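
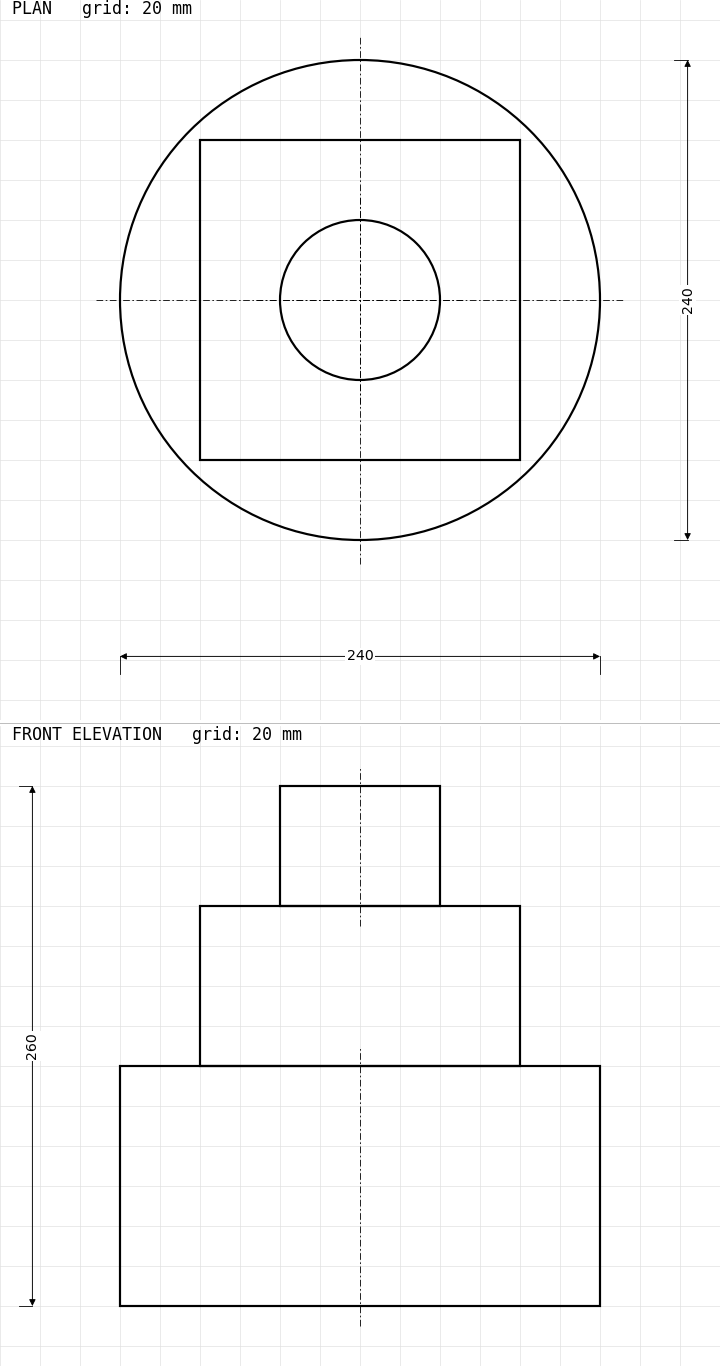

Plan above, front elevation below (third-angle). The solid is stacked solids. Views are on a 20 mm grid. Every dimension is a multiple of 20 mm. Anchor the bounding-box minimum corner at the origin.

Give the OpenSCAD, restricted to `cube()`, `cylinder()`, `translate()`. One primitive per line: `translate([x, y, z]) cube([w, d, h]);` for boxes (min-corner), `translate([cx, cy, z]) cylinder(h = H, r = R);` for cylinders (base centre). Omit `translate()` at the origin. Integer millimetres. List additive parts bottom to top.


translate([120, 120, 0]) cylinder(h = 120, r = 120);
translate([40, 40, 120]) cube([160, 160, 80]);
translate([120, 120, 200]) cylinder(h = 60, r = 40);


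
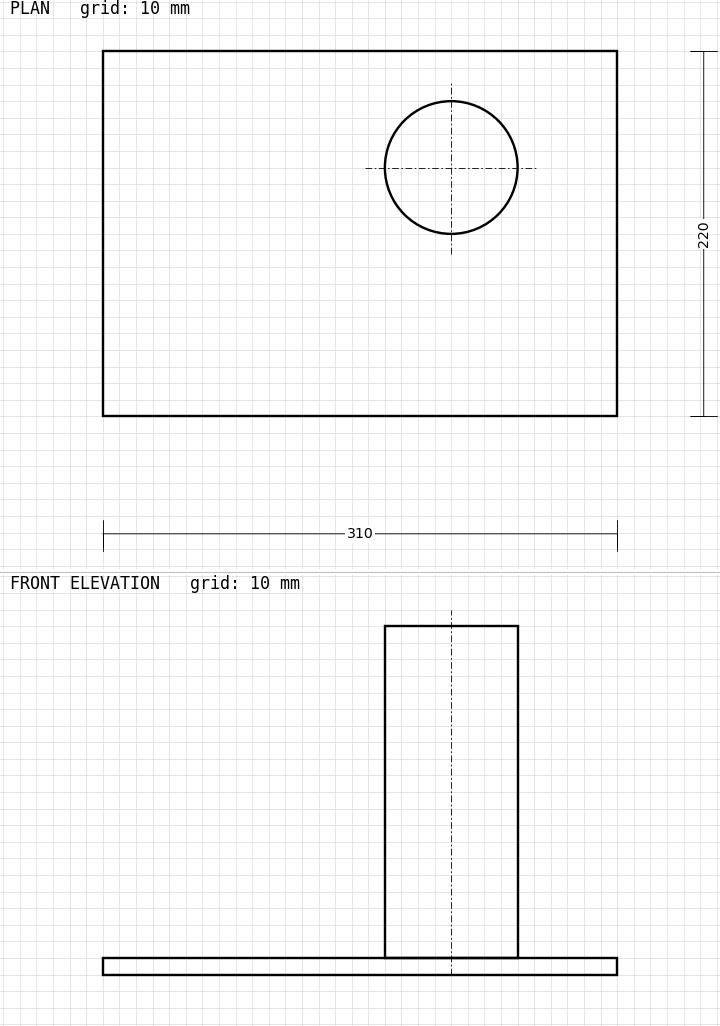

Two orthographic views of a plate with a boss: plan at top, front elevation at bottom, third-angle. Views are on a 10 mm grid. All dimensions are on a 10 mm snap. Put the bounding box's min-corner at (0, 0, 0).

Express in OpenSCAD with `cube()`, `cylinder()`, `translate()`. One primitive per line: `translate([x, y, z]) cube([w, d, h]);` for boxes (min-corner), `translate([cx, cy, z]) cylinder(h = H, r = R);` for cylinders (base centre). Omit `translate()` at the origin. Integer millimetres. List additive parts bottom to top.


cube([310, 220, 10]);
translate([210, 150, 10]) cylinder(h = 200, r = 40);


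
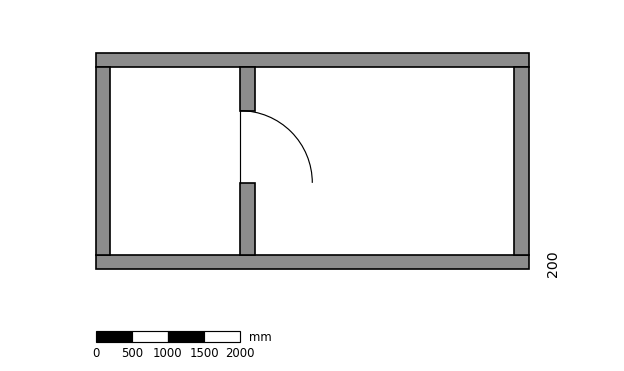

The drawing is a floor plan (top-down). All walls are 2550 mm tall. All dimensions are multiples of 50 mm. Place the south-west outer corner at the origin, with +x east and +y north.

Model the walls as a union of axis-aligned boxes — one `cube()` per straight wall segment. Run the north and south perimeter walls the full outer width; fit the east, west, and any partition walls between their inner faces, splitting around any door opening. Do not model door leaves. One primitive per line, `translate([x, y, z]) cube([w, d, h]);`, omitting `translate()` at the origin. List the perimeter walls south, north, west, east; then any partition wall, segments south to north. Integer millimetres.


cube([6000, 200, 2550]);
translate([0, 2800, 0]) cube([6000, 200, 2550]);
translate([0, 200, 0]) cube([200, 2600, 2550]);
translate([5800, 200, 0]) cube([200, 2600, 2550]);
translate([2000, 200, 0]) cube([200, 1000, 2550]);
translate([2000, 2200, 0]) cube([200, 600, 2550]);


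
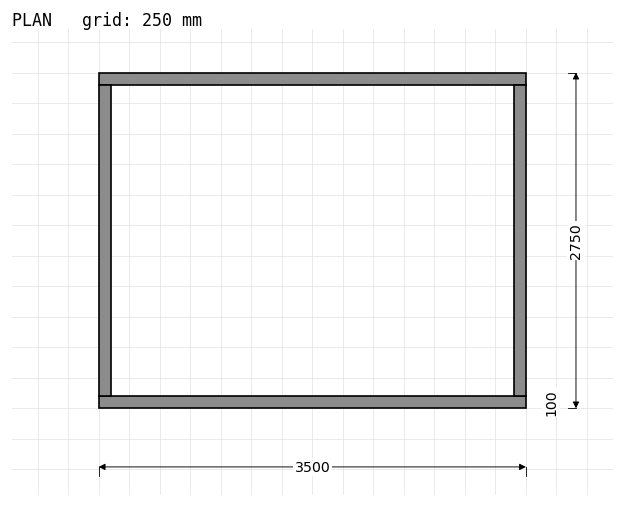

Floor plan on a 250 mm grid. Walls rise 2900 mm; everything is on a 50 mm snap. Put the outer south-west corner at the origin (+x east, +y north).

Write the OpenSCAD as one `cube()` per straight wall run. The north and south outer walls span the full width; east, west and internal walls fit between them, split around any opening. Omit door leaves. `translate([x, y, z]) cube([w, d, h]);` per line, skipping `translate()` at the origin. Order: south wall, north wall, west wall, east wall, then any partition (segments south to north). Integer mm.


cube([3500, 100, 2900]);
translate([0, 2650, 0]) cube([3500, 100, 2900]);
translate([0, 100, 0]) cube([100, 2550, 2900]);
translate([3400, 100, 0]) cube([100, 2550, 2900]);


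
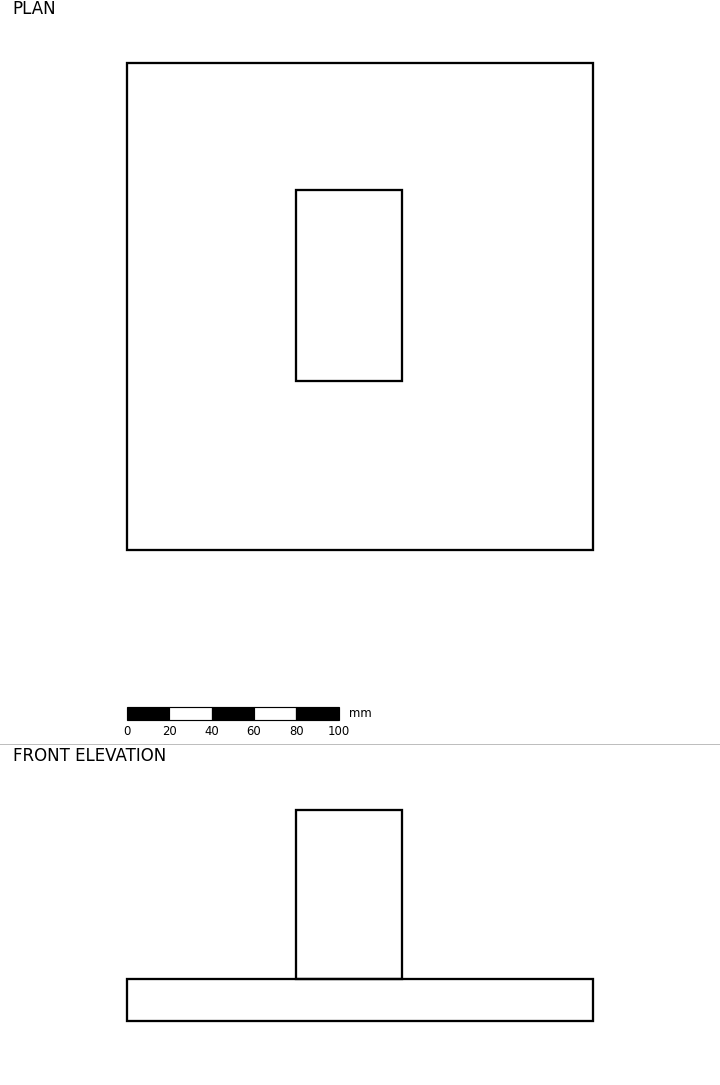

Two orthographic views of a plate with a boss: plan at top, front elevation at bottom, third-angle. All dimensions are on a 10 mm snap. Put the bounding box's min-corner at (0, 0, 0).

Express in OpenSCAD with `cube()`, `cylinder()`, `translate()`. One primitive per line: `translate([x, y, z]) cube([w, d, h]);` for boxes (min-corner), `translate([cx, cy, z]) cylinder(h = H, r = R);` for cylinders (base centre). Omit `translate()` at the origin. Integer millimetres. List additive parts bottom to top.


cube([220, 230, 20]);
translate([80, 80, 20]) cube([50, 90, 80]);


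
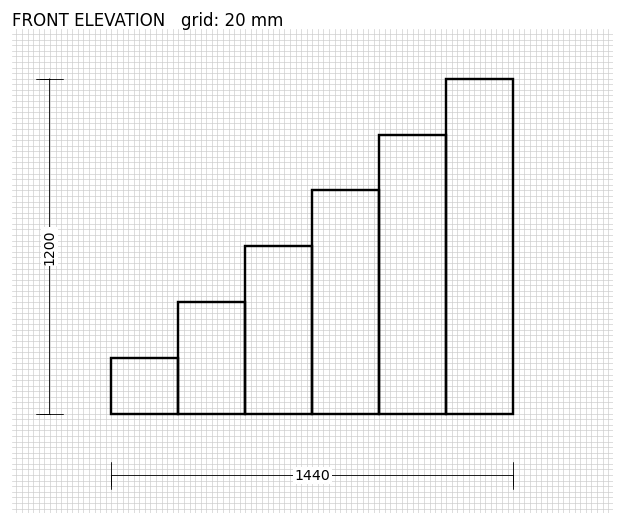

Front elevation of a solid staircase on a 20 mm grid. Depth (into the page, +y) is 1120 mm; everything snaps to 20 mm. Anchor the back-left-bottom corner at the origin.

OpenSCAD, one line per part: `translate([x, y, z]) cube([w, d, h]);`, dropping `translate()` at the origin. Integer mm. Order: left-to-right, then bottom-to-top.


cube([240, 1120, 200]);
translate([240, 0, 0]) cube([240, 1120, 400]);
translate([480, 0, 0]) cube([240, 1120, 600]);
translate([720, 0, 0]) cube([240, 1120, 800]);
translate([960, 0, 0]) cube([240, 1120, 1000]);
translate([1200, 0, 0]) cube([240, 1120, 1200]);


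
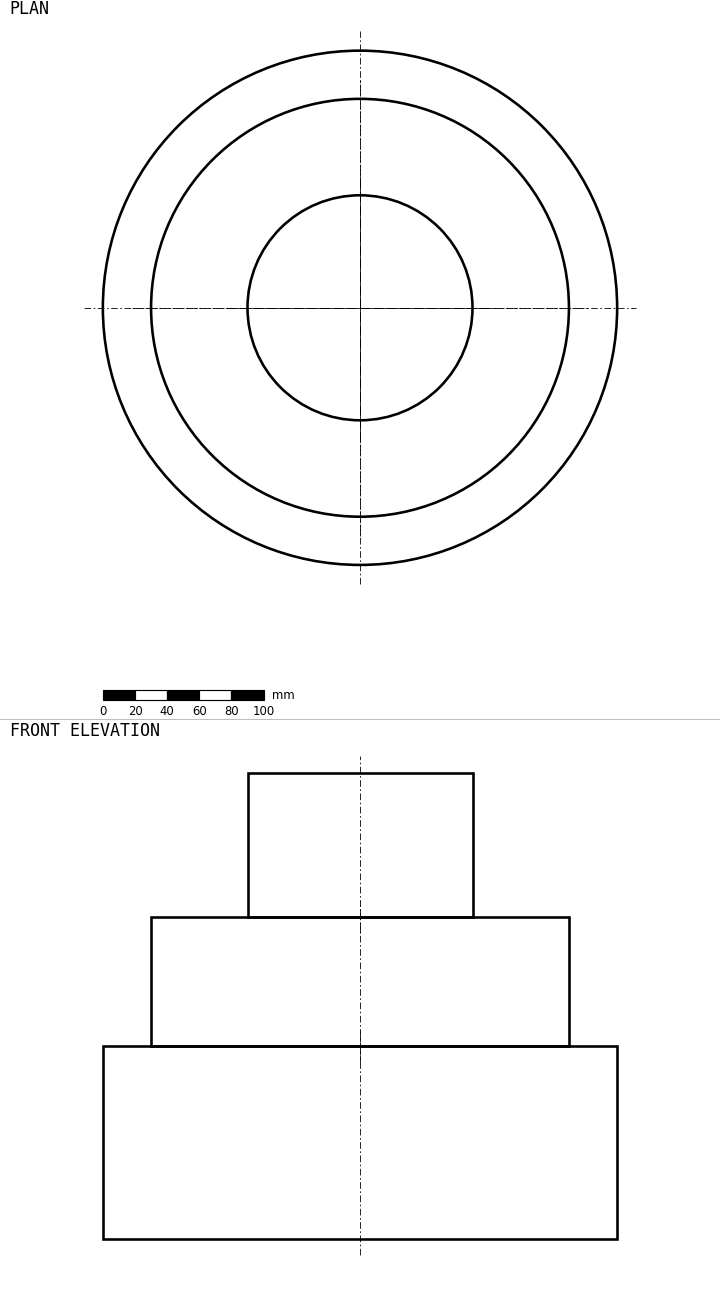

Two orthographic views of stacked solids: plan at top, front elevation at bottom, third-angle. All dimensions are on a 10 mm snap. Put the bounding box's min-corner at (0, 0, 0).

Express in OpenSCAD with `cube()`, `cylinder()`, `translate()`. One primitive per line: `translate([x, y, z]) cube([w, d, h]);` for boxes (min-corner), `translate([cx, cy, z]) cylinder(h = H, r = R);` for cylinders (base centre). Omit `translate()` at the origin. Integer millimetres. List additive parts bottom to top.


translate([160, 160, 0]) cylinder(h = 120, r = 160);
translate([160, 160, 120]) cylinder(h = 80, r = 130);
translate([160, 160, 200]) cylinder(h = 90, r = 70);


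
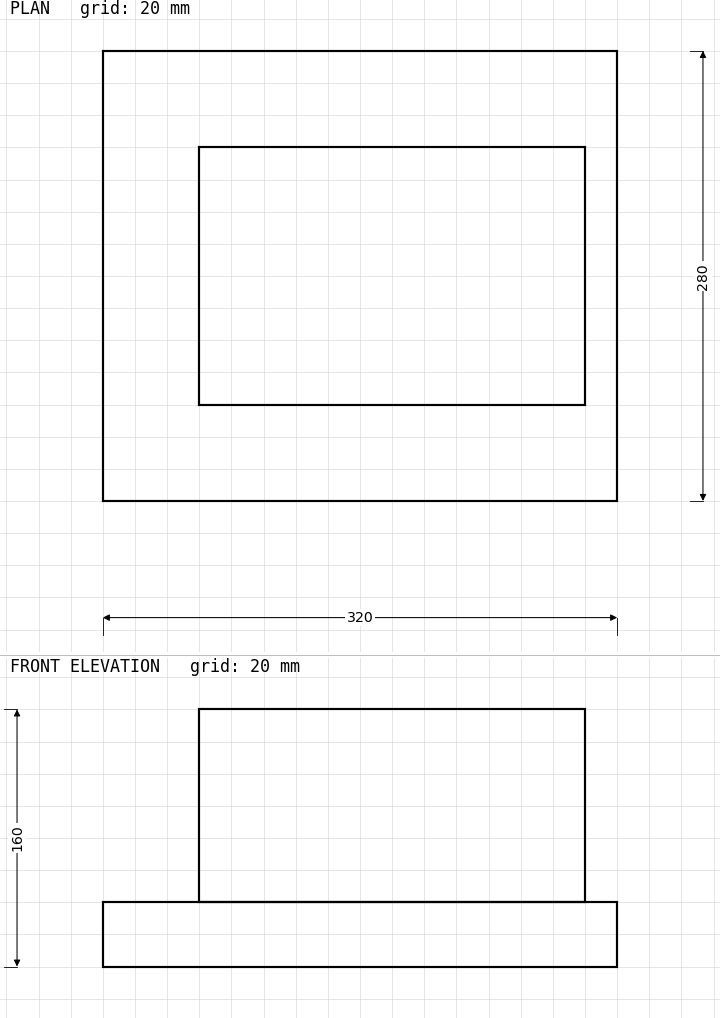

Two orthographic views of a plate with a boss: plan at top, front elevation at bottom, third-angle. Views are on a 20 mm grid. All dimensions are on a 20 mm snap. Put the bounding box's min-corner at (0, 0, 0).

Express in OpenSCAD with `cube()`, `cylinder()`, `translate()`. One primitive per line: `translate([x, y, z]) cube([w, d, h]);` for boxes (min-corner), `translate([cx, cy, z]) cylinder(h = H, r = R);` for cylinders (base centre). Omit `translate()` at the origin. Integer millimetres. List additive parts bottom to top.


cube([320, 280, 40]);
translate([60, 60, 40]) cube([240, 160, 120]);


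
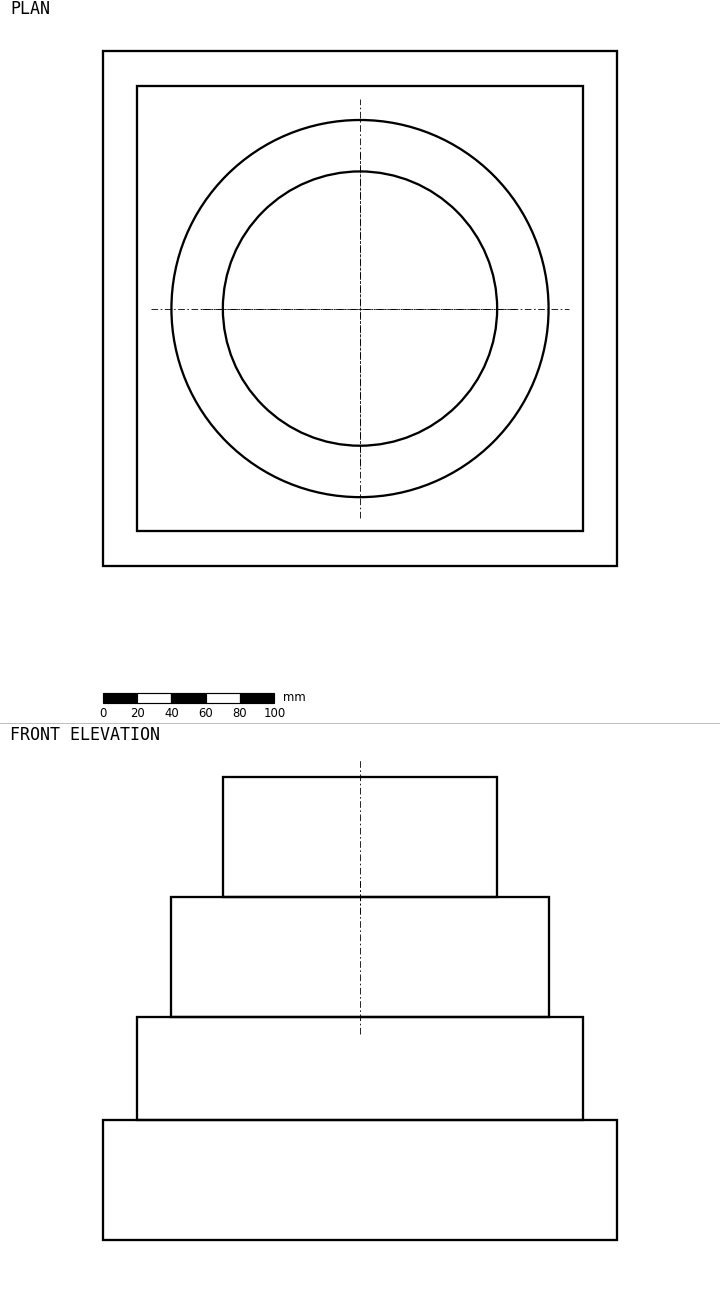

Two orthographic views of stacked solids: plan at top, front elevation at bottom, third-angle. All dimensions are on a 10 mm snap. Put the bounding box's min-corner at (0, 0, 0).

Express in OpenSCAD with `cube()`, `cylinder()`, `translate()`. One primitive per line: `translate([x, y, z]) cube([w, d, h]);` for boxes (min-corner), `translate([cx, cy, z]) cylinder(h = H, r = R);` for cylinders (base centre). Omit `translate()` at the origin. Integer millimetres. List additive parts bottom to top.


cube([300, 300, 70]);
translate([20, 20, 70]) cube([260, 260, 60]);
translate([150, 150, 130]) cylinder(h = 70, r = 110);
translate([150, 150, 200]) cylinder(h = 70, r = 80);


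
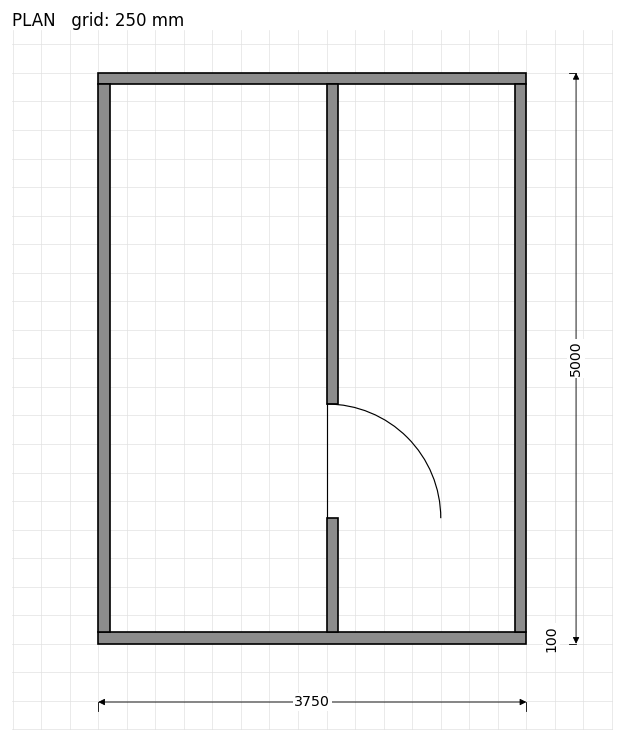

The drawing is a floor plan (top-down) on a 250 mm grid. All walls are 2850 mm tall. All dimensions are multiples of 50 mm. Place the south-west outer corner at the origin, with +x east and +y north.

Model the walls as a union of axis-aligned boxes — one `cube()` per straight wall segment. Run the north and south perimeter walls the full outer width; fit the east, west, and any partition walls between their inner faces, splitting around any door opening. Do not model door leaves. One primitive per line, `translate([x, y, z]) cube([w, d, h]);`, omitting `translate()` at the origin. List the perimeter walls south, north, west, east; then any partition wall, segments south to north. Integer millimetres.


cube([3750, 100, 2850]);
translate([0, 4900, 0]) cube([3750, 100, 2850]);
translate([0, 100, 0]) cube([100, 4800, 2850]);
translate([3650, 100, 0]) cube([100, 4800, 2850]);
translate([2000, 100, 0]) cube([100, 1000, 2850]);
translate([2000, 2100, 0]) cube([100, 2800, 2850]);


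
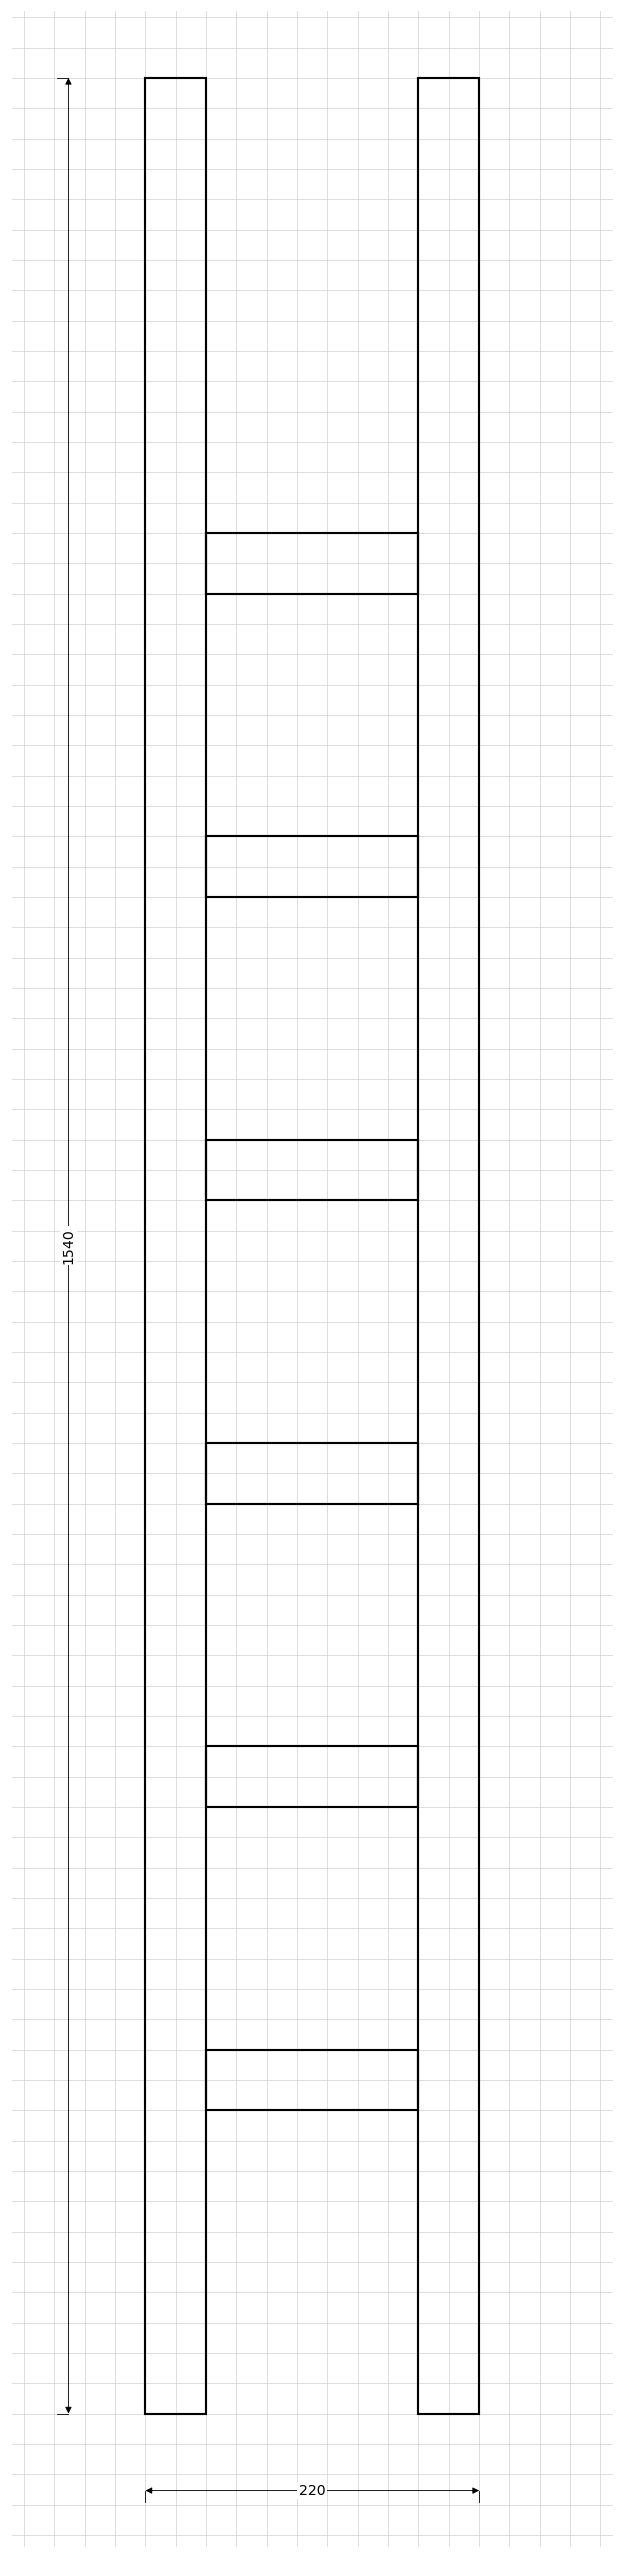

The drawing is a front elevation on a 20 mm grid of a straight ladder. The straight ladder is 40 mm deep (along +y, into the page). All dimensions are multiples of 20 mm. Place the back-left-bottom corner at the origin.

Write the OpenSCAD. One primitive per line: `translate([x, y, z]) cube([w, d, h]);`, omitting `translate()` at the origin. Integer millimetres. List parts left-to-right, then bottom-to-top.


cube([40, 40, 1540]);
translate([40, 0, 200]) cube([140, 40, 40]);
translate([40, 0, 400]) cube([140, 40, 40]);
translate([40, 0, 600]) cube([140, 40, 40]);
translate([40, 0, 800]) cube([140, 40, 40]);
translate([40, 0, 1000]) cube([140, 40, 40]);
translate([40, 0, 1200]) cube([140, 40, 40]);
translate([180, 0, 0]) cube([40, 40, 1540]);


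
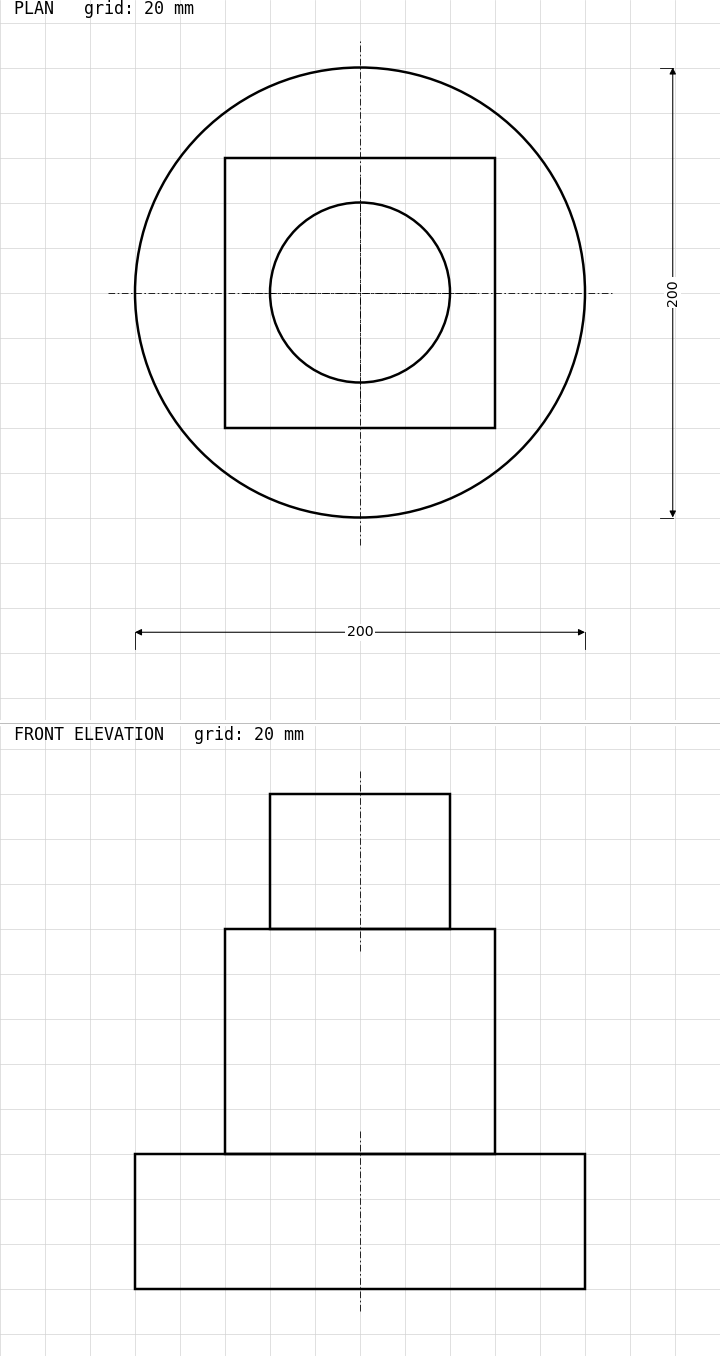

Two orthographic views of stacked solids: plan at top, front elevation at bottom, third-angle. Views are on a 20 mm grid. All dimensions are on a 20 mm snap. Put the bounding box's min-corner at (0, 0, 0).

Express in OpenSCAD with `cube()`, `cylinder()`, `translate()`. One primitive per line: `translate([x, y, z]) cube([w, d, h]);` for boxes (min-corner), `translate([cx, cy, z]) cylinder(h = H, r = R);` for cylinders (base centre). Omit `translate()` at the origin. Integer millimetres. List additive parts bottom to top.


translate([100, 100, 0]) cylinder(h = 60, r = 100);
translate([40, 40, 60]) cube([120, 120, 100]);
translate([100, 100, 160]) cylinder(h = 60, r = 40);


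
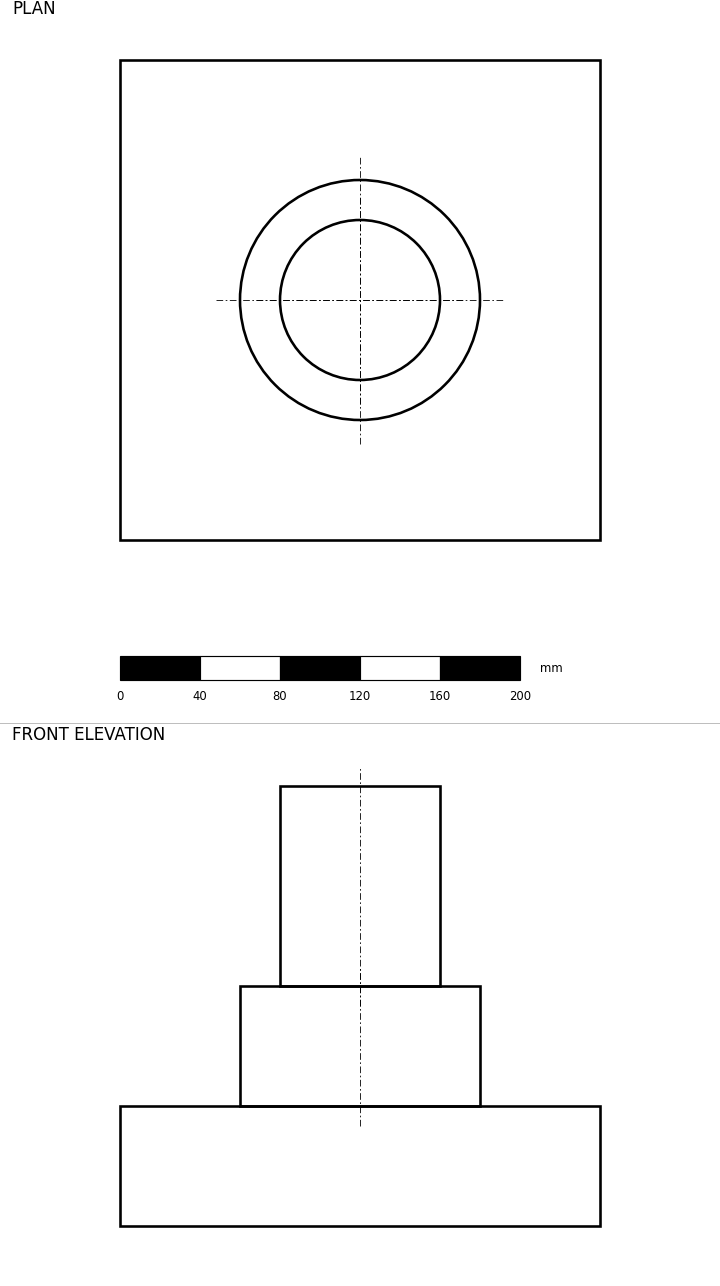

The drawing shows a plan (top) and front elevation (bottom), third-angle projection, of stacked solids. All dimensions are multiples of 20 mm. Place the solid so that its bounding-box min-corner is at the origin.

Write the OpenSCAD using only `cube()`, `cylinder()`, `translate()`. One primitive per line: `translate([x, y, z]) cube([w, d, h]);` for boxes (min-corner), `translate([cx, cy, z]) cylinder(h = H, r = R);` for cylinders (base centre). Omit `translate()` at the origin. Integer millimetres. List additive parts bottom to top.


cube([240, 240, 60]);
translate([120, 120, 60]) cylinder(h = 60, r = 60);
translate([120, 120, 120]) cylinder(h = 100, r = 40);


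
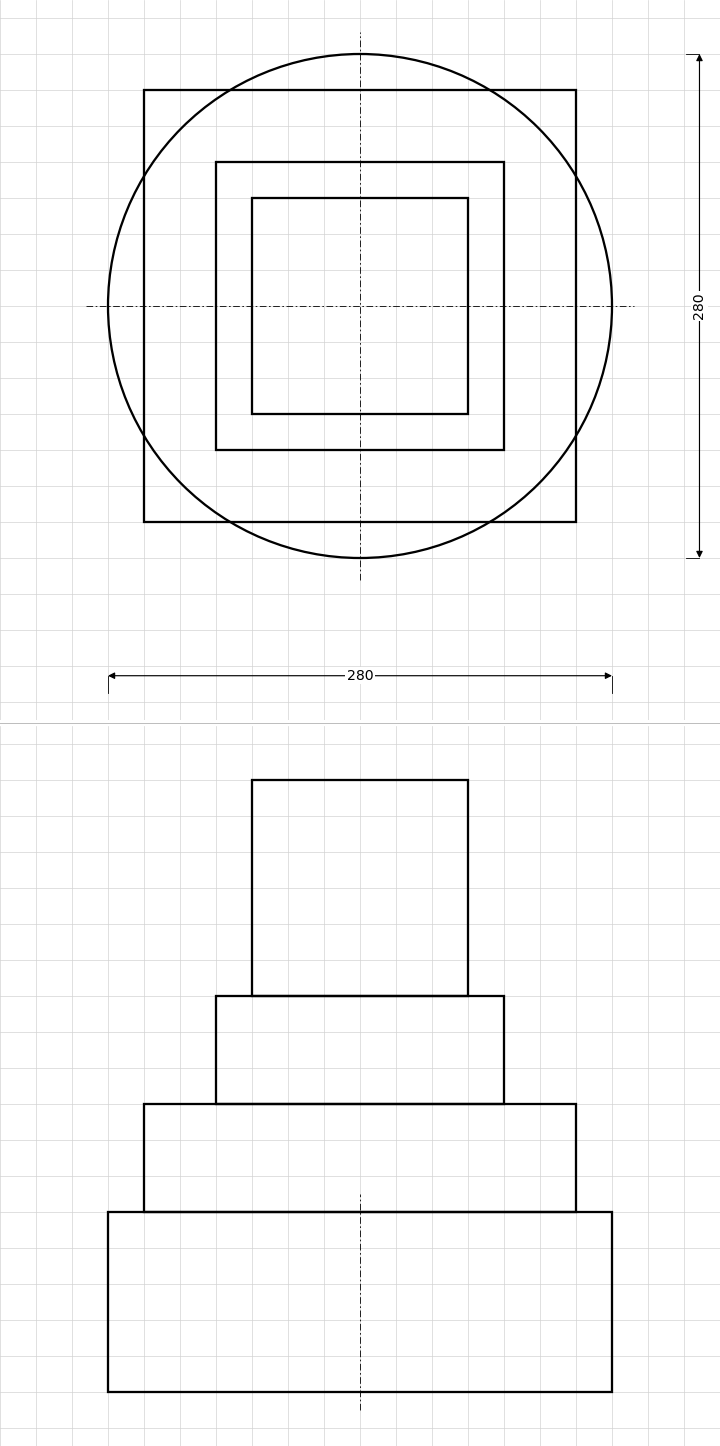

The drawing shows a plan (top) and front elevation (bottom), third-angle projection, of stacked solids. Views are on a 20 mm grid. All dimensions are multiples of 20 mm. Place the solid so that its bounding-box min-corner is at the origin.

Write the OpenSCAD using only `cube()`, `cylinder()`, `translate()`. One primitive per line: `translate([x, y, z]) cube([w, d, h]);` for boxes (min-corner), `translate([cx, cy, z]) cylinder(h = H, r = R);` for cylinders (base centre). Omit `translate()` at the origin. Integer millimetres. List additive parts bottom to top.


translate([140, 140, 0]) cylinder(h = 100, r = 140);
translate([20, 20, 100]) cube([240, 240, 60]);
translate([60, 60, 160]) cube([160, 160, 60]);
translate([80, 80, 220]) cube([120, 120, 120]);


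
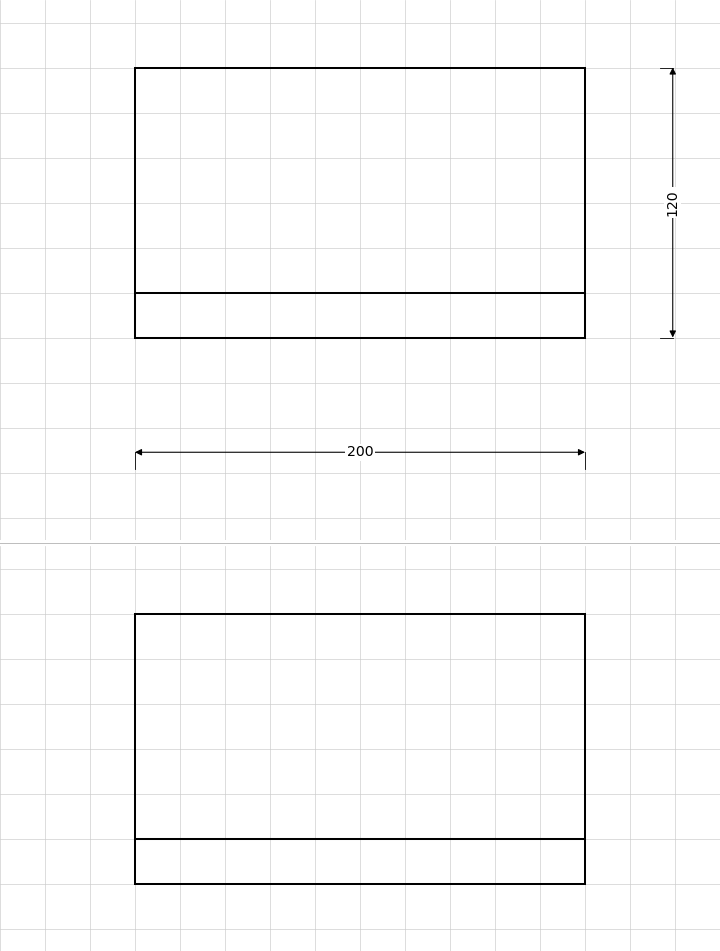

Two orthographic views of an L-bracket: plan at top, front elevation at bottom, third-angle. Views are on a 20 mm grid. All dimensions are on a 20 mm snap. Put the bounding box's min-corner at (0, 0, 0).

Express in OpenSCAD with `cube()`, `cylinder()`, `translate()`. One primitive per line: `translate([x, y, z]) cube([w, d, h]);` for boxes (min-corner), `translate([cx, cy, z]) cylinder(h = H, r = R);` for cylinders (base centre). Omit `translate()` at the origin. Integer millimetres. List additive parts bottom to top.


cube([200, 120, 20]);
translate([0, 0, 20]) cube([200, 20, 100]);


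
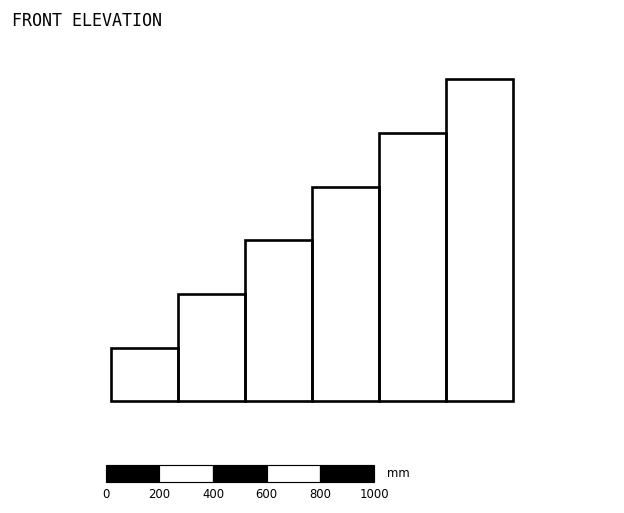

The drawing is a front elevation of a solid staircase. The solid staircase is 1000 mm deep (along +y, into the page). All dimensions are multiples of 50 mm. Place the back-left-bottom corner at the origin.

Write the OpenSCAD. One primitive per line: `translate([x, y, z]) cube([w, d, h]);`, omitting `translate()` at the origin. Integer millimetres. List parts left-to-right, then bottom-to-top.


cube([250, 1000, 200]);
translate([250, 0, 0]) cube([250, 1000, 400]);
translate([500, 0, 0]) cube([250, 1000, 600]);
translate([750, 0, 0]) cube([250, 1000, 800]);
translate([1000, 0, 0]) cube([250, 1000, 1000]);
translate([1250, 0, 0]) cube([250, 1000, 1200]);


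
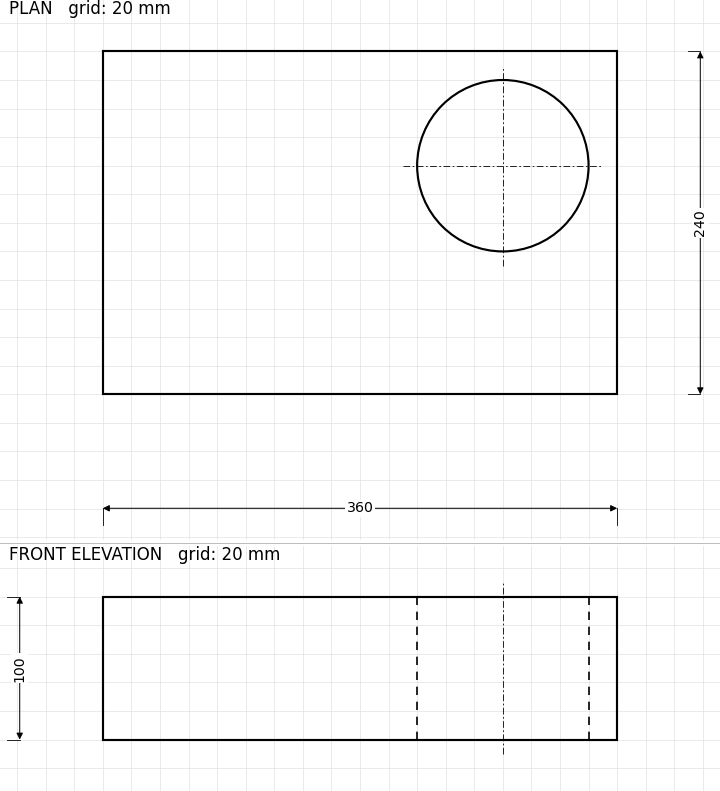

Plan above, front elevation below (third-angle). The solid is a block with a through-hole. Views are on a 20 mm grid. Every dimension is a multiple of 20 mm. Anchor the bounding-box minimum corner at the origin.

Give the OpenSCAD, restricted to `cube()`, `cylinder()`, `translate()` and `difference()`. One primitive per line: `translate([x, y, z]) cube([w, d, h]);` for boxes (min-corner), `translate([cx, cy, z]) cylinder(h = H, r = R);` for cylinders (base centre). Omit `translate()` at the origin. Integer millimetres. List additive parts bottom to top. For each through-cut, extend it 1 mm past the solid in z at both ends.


difference() {
  cube([360, 240, 100]);
  translate([280, 160, -1]) cylinder(h = 102, r = 60);
}


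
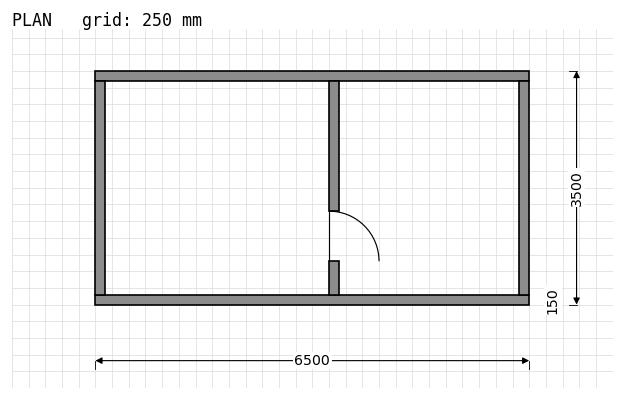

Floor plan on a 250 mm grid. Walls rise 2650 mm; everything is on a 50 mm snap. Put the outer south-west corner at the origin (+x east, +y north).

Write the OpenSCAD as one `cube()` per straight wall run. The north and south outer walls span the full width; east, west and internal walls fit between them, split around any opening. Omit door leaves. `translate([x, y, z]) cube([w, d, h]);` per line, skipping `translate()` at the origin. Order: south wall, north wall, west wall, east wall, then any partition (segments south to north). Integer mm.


cube([6500, 150, 2650]);
translate([0, 3350, 0]) cube([6500, 150, 2650]);
translate([0, 150, 0]) cube([150, 3200, 2650]);
translate([6350, 150, 0]) cube([150, 3200, 2650]);
translate([3500, 150, 0]) cube([150, 500, 2650]);
translate([3500, 1400, 0]) cube([150, 1950, 2650]);


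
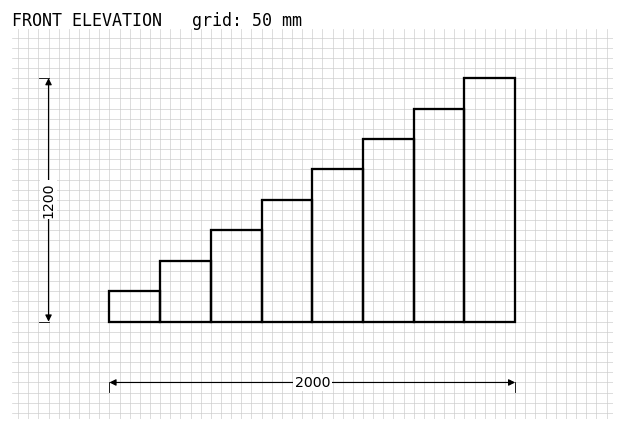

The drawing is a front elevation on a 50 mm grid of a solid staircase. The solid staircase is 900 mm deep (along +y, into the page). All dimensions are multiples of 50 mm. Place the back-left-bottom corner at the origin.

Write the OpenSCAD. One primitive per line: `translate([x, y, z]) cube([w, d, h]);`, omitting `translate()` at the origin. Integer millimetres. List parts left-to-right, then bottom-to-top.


cube([250, 900, 150]);
translate([250, 0, 0]) cube([250, 900, 300]);
translate([500, 0, 0]) cube([250, 900, 450]);
translate([750, 0, 0]) cube([250, 900, 600]);
translate([1000, 0, 0]) cube([250, 900, 750]);
translate([1250, 0, 0]) cube([250, 900, 900]);
translate([1500, 0, 0]) cube([250, 900, 1050]);
translate([1750, 0, 0]) cube([250, 900, 1200]);


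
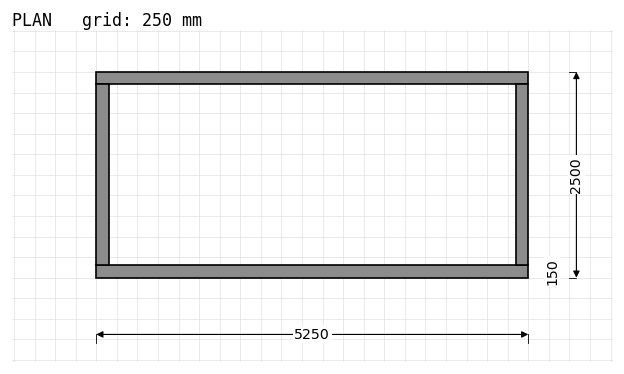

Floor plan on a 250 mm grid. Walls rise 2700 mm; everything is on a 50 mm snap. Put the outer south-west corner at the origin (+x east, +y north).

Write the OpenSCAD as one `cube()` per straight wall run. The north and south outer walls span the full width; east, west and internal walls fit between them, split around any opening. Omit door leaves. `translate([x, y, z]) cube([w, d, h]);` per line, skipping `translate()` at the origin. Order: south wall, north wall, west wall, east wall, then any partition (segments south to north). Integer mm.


cube([5250, 150, 2700]);
translate([0, 2350, 0]) cube([5250, 150, 2700]);
translate([0, 150, 0]) cube([150, 2200, 2700]);
translate([5100, 150, 0]) cube([150, 2200, 2700]);


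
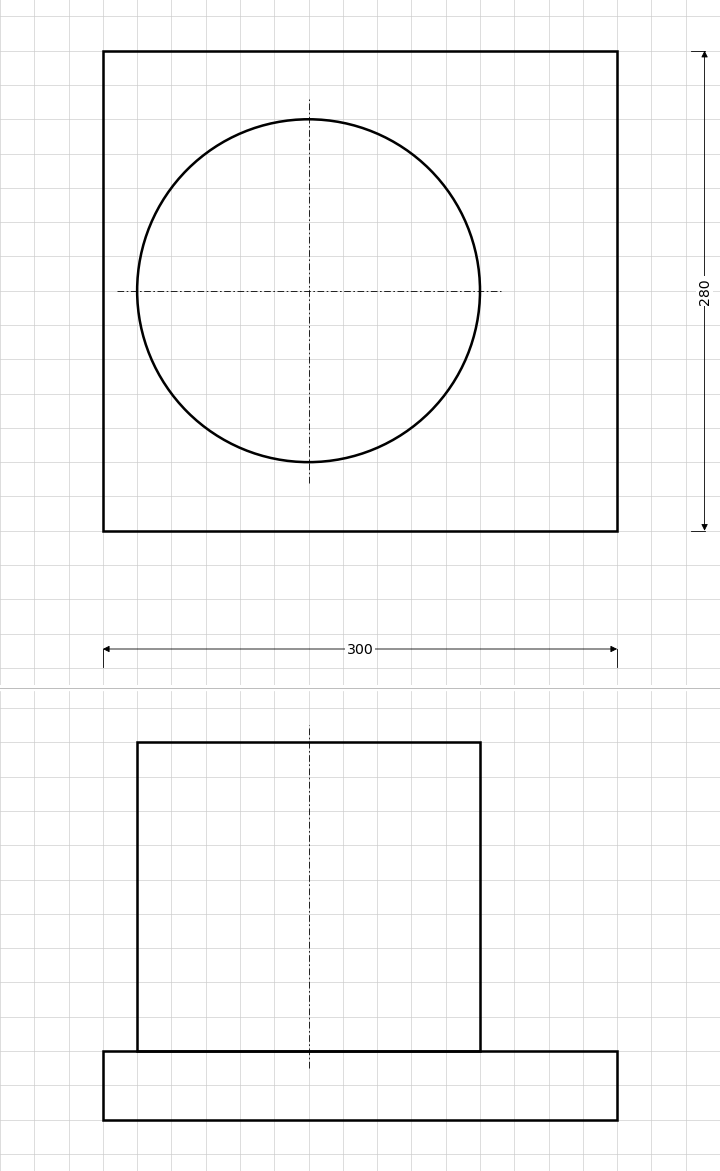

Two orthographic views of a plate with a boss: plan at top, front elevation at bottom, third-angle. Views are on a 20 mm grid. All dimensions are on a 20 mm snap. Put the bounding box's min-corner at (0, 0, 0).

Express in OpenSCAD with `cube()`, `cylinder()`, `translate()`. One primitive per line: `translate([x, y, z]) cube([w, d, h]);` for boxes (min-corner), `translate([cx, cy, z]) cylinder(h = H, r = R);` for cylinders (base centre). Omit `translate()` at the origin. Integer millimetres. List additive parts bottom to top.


cube([300, 280, 40]);
translate([120, 140, 40]) cylinder(h = 180, r = 100);


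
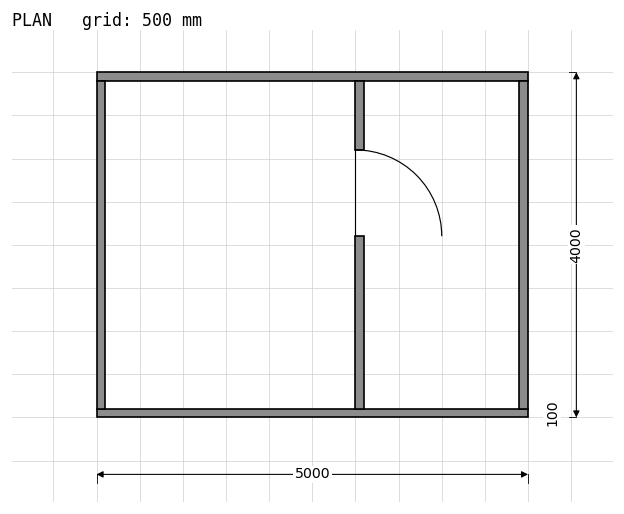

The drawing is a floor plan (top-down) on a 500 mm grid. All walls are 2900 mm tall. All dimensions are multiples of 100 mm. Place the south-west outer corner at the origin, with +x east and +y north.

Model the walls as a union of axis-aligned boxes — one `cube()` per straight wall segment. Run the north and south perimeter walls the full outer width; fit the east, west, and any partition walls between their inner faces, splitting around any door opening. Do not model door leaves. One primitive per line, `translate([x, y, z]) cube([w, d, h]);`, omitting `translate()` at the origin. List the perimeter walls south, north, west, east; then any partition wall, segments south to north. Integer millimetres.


cube([5000, 100, 2900]);
translate([0, 3900, 0]) cube([5000, 100, 2900]);
translate([0, 100, 0]) cube([100, 3800, 2900]);
translate([4900, 100, 0]) cube([100, 3800, 2900]);
translate([3000, 100, 0]) cube([100, 2000, 2900]);
translate([3000, 3100, 0]) cube([100, 800, 2900]);


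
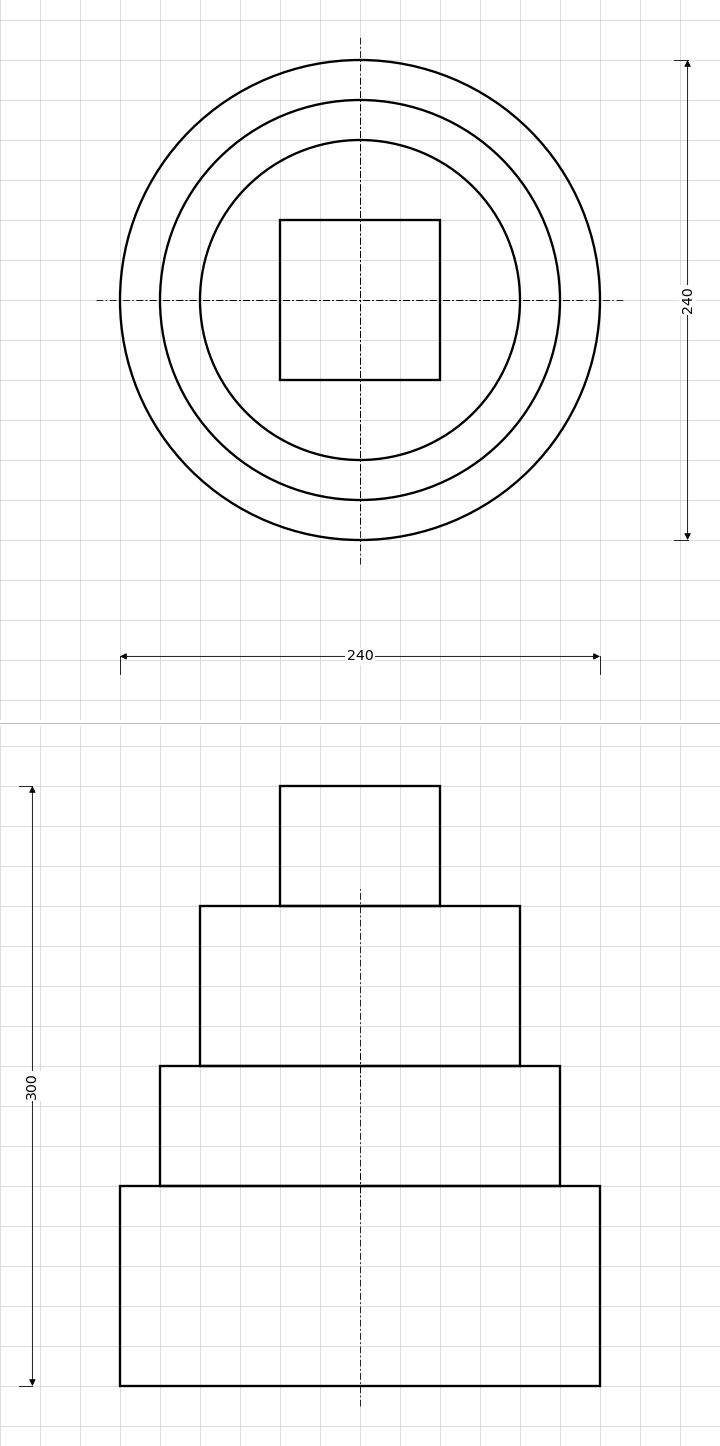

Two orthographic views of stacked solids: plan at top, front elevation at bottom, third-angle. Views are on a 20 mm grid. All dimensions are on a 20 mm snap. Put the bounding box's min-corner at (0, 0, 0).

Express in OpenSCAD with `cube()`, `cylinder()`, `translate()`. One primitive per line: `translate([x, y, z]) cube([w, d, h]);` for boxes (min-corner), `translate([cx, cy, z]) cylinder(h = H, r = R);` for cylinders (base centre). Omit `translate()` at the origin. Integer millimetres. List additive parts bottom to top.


translate([120, 120, 0]) cylinder(h = 100, r = 120);
translate([120, 120, 100]) cylinder(h = 60, r = 100);
translate([120, 120, 160]) cylinder(h = 80, r = 80);
translate([80, 80, 240]) cube([80, 80, 60]);


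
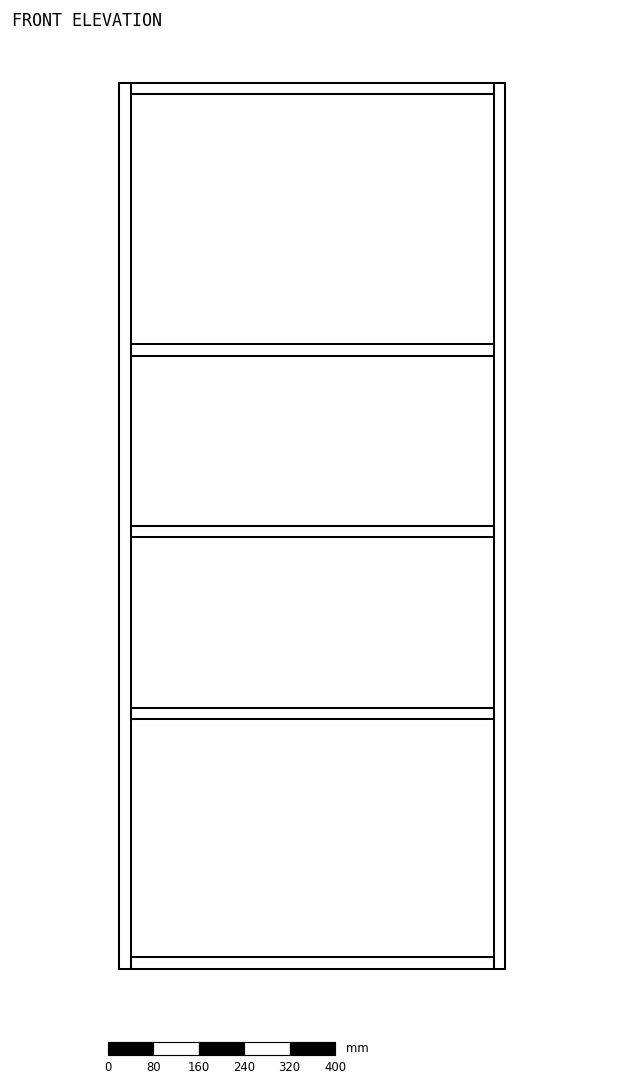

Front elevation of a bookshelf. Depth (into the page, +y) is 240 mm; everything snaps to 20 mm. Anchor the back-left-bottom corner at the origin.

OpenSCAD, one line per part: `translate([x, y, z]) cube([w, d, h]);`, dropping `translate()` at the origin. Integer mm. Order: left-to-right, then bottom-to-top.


cube([20, 240, 1560]);
translate([20, 0, 0]) cube([640, 240, 20]);
translate([20, 0, 440]) cube([640, 240, 20]);
translate([20, 0, 760]) cube([640, 240, 20]);
translate([20, 0, 1080]) cube([640, 240, 20]);
translate([20, 0, 1540]) cube([640, 240, 20]);
translate([660, 0, 0]) cube([20, 240, 1560]);


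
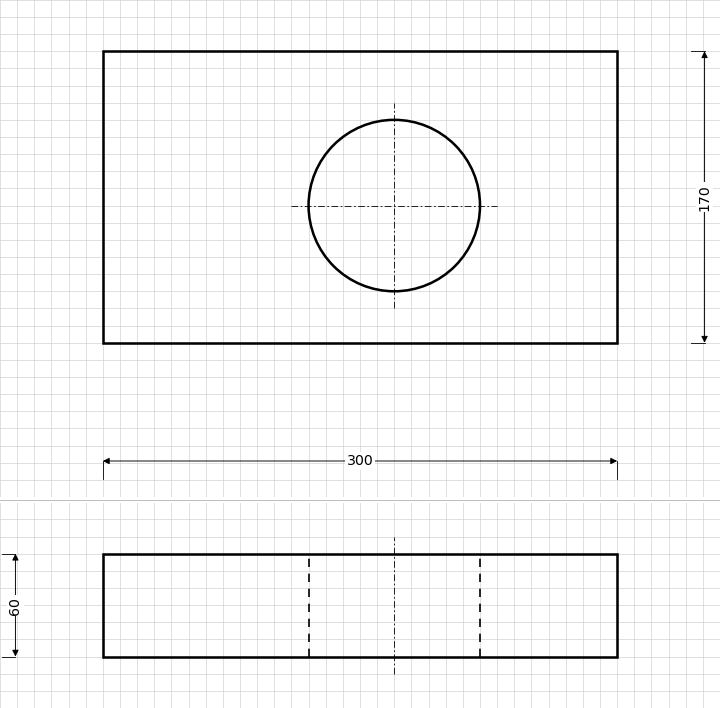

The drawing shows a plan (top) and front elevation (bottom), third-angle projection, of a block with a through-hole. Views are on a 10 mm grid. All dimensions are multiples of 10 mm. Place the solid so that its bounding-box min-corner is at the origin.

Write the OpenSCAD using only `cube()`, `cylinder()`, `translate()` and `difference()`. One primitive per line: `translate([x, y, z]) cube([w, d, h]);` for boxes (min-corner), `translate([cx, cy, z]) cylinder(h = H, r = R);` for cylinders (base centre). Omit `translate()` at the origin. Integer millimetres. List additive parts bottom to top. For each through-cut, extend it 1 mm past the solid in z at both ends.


difference() {
  cube([300, 170, 60]);
  translate([170, 80, -1]) cylinder(h = 62, r = 50);
}


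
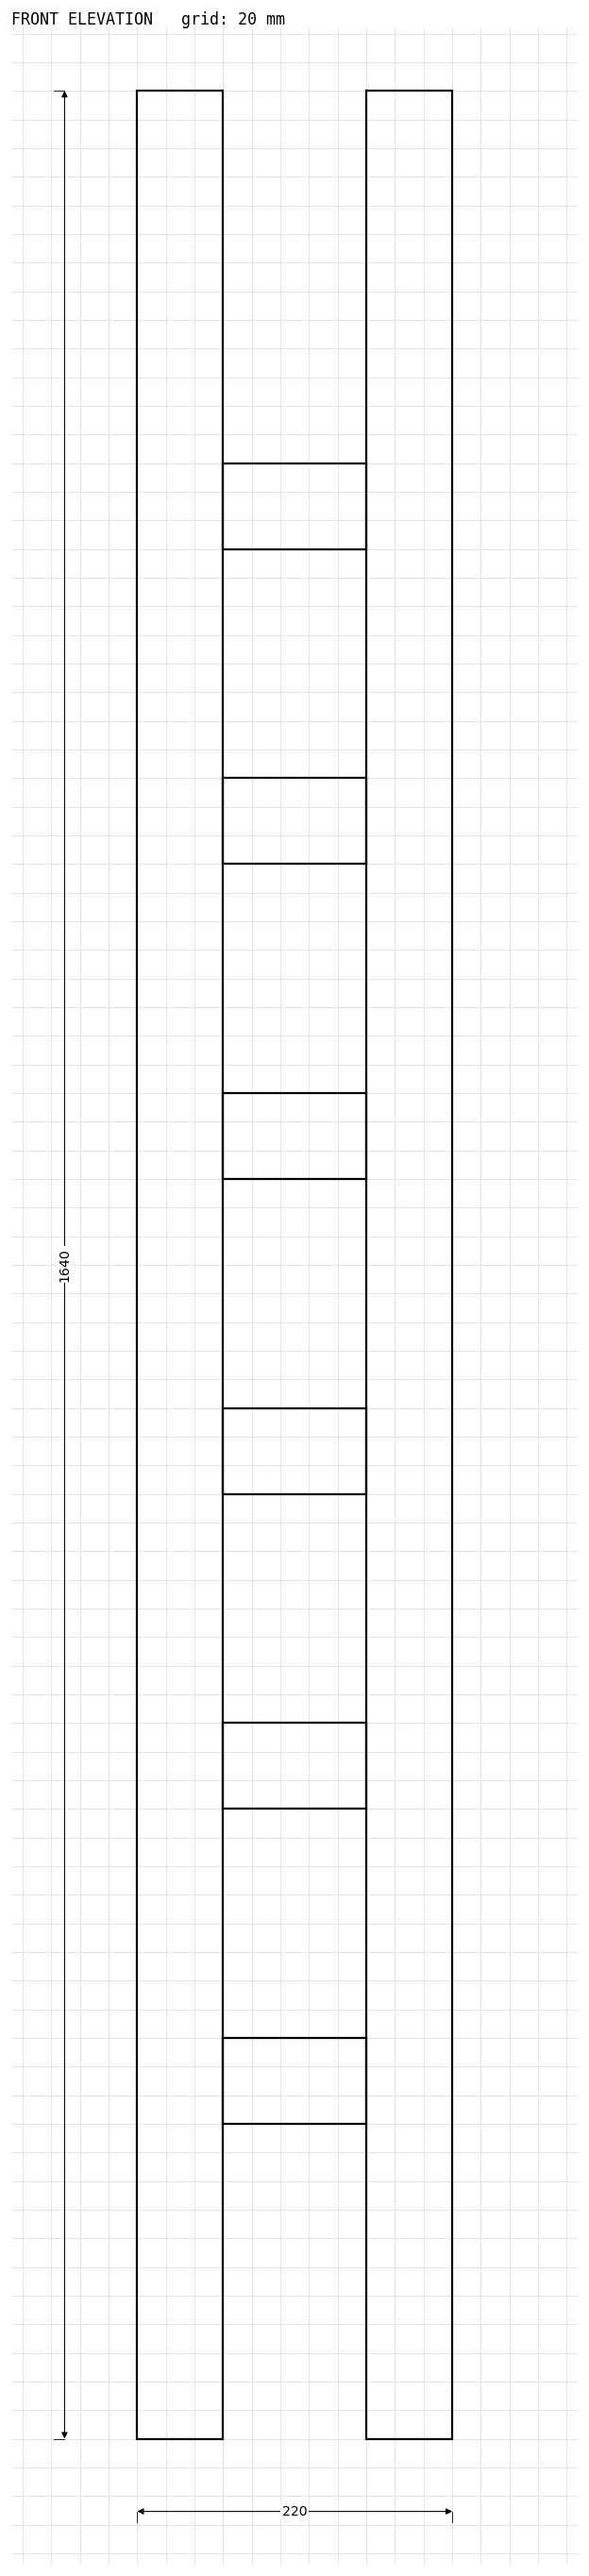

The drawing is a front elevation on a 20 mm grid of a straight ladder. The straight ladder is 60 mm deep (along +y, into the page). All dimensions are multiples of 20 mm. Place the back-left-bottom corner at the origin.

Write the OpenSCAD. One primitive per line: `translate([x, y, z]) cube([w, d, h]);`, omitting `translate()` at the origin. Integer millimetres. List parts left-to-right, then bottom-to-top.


cube([60, 60, 1640]);
translate([60, 0, 220]) cube([100, 60, 60]);
translate([60, 0, 440]) cube([100, 60, 60]);
translate([60, 0, 660]) cube([100, 60, 60]);
translate([60, 0, 880]) cube([100, 60, 60]);
translate([60, 0, 1100]) cube([100, 60, 60]);
translate([60, 0, 1320]) cube([100, 60, 60]);
translate([160, 0, 0]) cube([60, 60, 1640]);


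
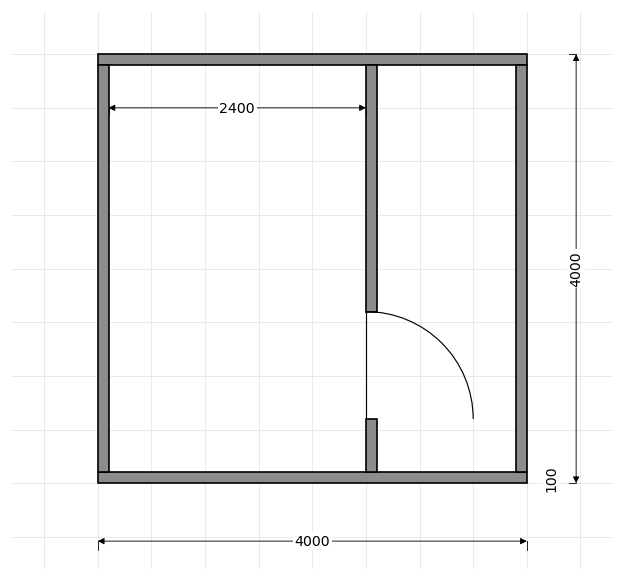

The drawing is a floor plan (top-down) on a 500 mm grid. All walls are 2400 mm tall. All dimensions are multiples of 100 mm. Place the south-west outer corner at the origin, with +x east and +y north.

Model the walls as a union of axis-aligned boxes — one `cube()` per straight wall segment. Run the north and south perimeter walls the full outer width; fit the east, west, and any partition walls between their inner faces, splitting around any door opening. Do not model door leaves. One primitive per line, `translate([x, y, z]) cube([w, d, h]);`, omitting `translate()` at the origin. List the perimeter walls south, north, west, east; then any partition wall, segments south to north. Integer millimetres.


cube([4000, 100, 2400]);
translate([0, 3900, 0]) cube([4000, 100, 2400]);
translate([0, 100, 0]) cube([100, 3800, 2400]);
translate([3900, 100, 0]) cube([100, 3800, 2400]);
translate([2500, 100, 0]) cube([100, 500, 2400]);
translate([2500, 1600, 0]) cube([100, 2300, 2400]);


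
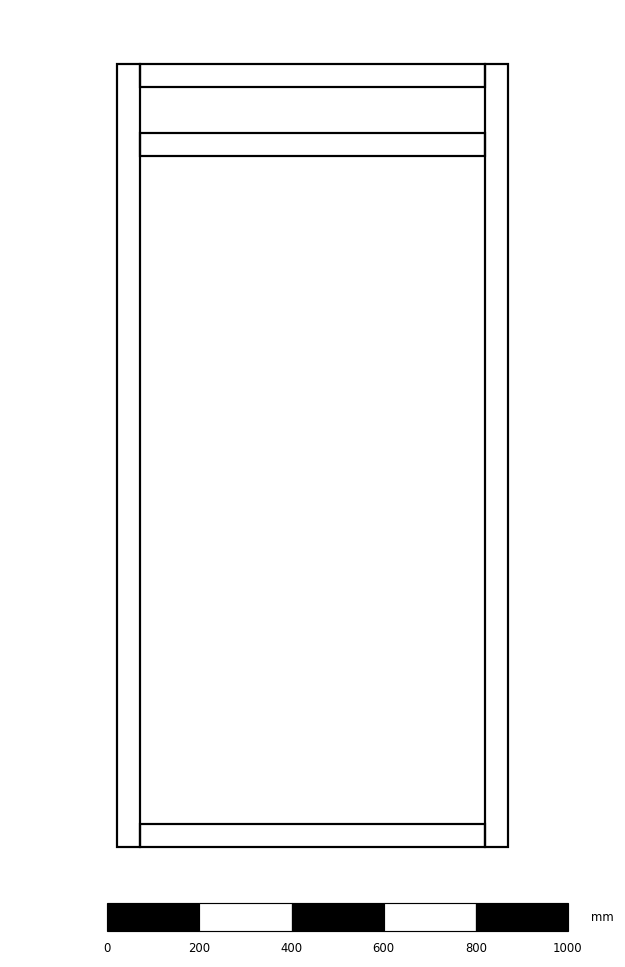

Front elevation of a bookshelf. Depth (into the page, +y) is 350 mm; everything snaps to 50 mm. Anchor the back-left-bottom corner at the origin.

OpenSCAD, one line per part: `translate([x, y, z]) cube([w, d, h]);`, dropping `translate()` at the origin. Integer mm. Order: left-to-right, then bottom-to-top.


cube([50, 350, 1700]);
translate([50, 0, 0]) cube([750, 350, 50]);
translate([50, 0, 1500]) cube([750, 350, 50]);
translate([50, 0, 1650]) cube([750, 350, 50]);
translate([800, 0, 0]) cube([50, 350, 1700]);


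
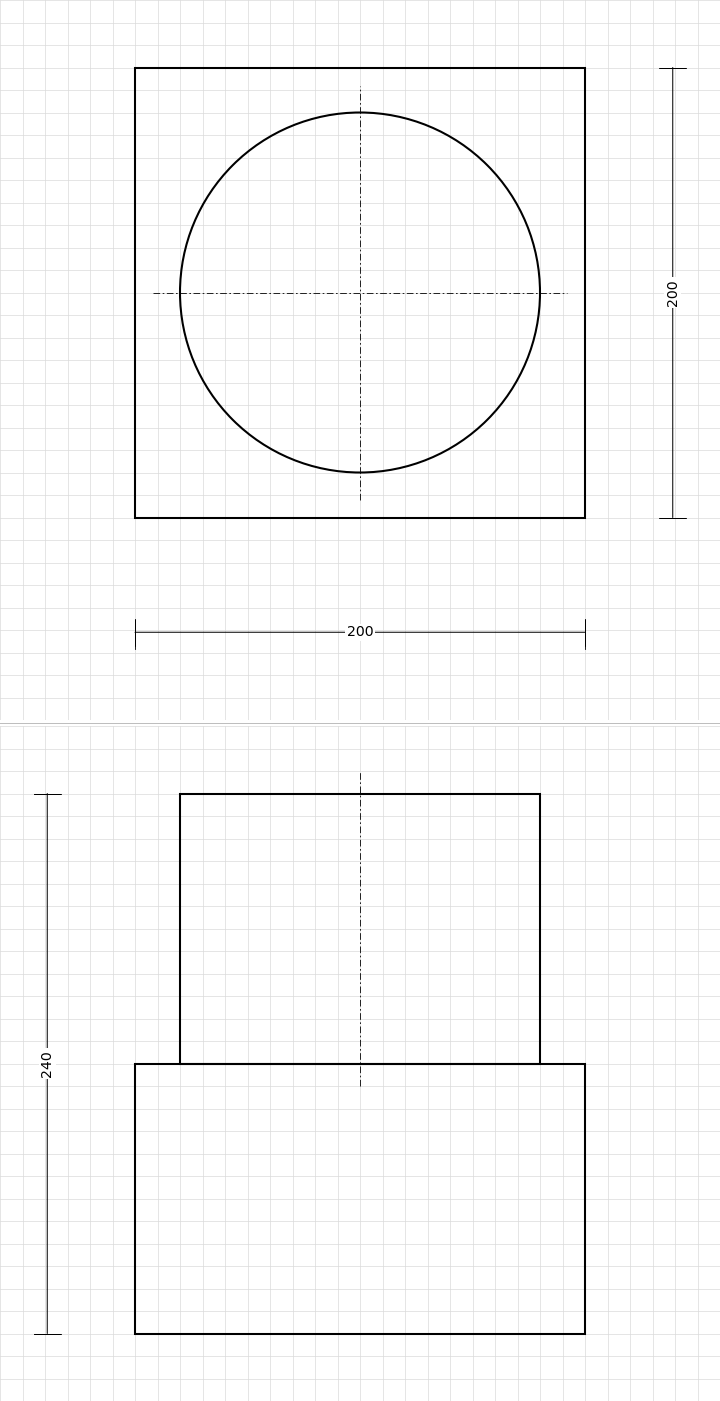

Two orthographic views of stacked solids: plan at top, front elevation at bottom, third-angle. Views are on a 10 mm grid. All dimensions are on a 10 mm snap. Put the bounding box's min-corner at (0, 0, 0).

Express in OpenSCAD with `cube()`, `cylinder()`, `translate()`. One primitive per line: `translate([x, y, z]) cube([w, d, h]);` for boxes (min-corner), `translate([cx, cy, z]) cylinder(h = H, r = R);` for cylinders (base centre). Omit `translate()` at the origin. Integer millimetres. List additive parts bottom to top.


cube([200, 200, 120]);
translate([100, 100, 120]) cylinder(h = 120, r = 80);


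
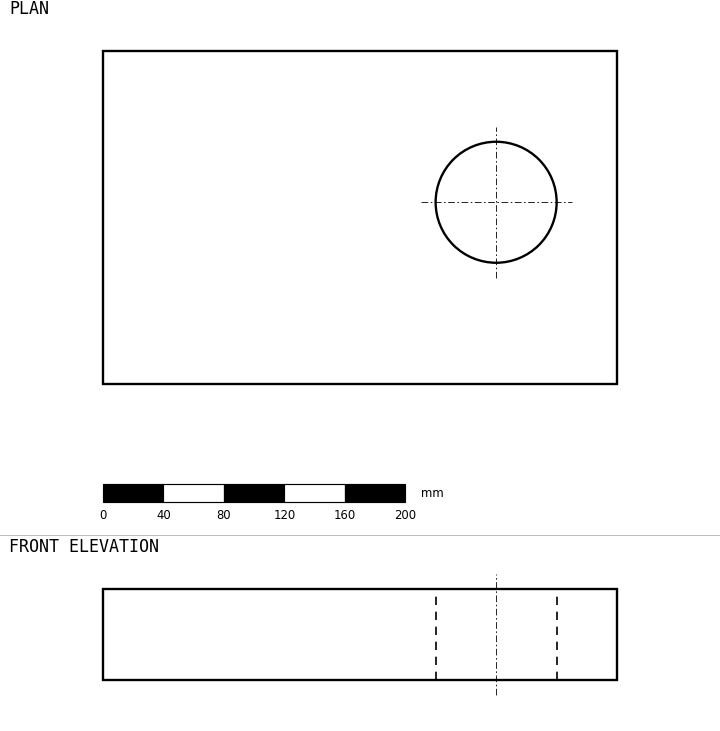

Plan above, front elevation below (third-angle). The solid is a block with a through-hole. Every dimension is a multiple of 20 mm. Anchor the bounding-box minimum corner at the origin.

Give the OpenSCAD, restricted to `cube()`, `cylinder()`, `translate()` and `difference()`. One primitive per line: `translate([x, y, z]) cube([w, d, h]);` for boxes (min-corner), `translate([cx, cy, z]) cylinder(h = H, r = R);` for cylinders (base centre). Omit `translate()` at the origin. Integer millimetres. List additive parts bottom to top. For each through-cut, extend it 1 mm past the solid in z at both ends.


difference() {
  cube([340, 220, 60]);
  translate([260, 120, -1]) cylinder(h = 62, r = 40);
}


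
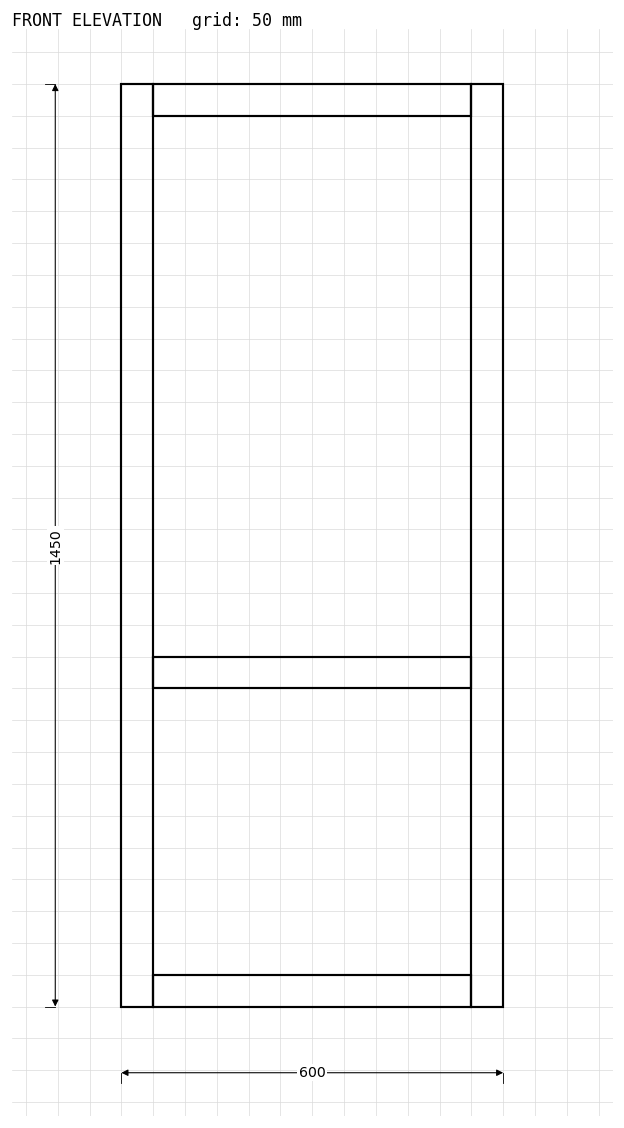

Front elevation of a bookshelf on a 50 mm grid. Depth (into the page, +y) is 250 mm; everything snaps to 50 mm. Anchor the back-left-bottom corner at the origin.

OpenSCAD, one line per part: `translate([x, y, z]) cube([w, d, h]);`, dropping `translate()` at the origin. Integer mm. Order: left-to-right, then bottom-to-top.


cube([50, 250, 1450]);
translate([50, 0, 0]) cube([500, 250, 50]);
translate([50, 0, 500]) cube([500, 250, 50]);
translate([50, 0, 1400]) cube([500, 250, 50]);
translate([550, 0, 0]) cube([50, 250, 1450]);


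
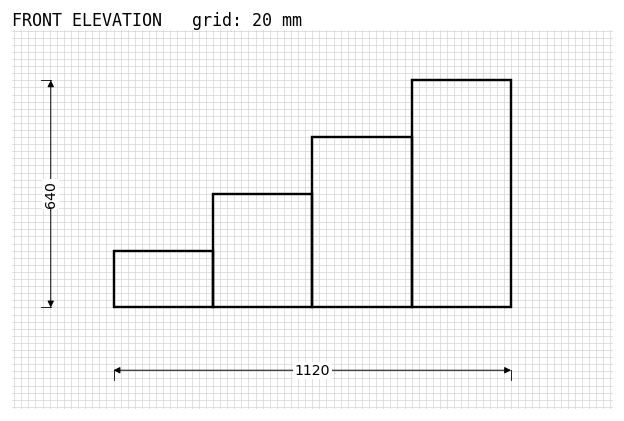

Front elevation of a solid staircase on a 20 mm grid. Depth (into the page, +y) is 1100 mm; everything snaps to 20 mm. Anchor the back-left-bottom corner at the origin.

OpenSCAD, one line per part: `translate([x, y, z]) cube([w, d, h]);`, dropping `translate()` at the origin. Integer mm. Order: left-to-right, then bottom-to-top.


cube([280, 1100, 160]);
translate([280, 0, 0]) cube([280, 1100, 320]);
translate([560, 0, 0]) cube([280, 1100, 480]);
translate([840, 0, 0]) cube([280, 1100, 640]);


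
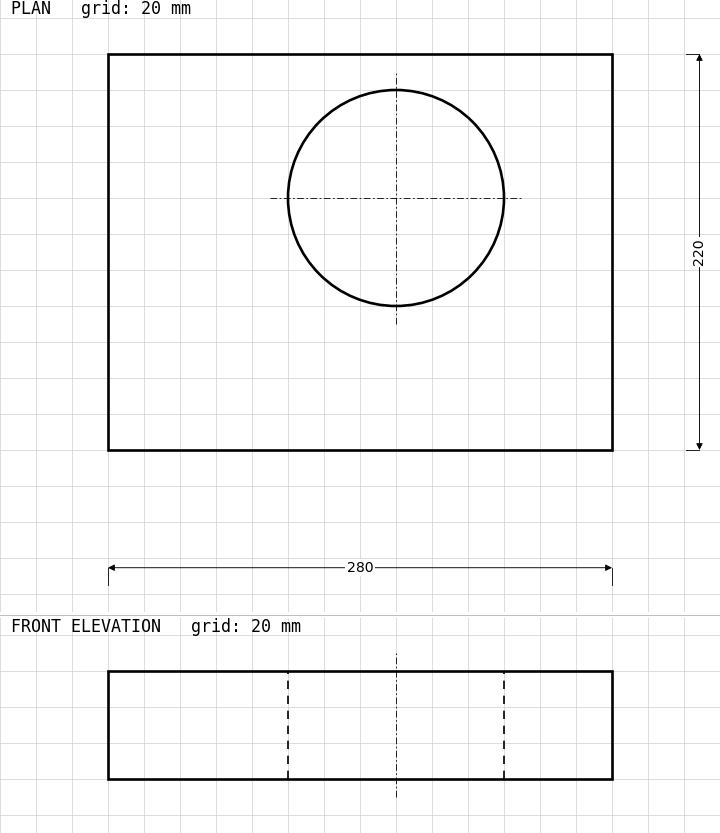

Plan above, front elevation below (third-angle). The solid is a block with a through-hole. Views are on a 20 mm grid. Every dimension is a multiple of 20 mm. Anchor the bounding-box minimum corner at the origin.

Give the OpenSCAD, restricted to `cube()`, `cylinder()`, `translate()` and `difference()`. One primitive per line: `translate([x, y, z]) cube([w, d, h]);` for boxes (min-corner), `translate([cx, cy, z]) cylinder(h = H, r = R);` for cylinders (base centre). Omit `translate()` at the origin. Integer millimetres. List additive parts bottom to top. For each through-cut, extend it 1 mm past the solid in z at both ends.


difference() {
  cube([280, 220, 60]);
  translate([160, 140, -1]) cylinder(h = 62, r = 60);
}
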